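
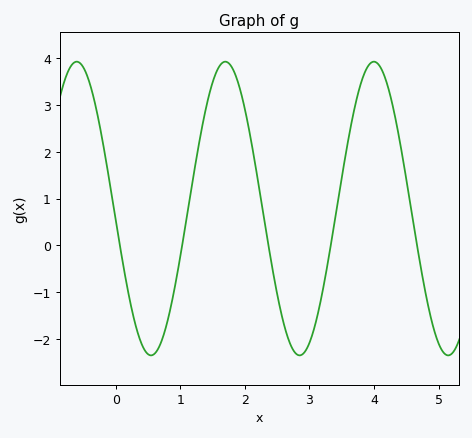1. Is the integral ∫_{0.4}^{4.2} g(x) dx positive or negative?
positive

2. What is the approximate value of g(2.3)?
0.55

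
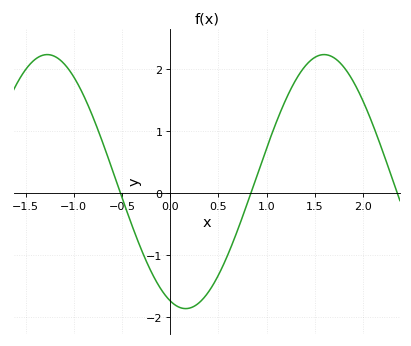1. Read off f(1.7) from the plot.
2.2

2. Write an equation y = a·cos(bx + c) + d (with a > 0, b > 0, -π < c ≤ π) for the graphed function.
y = 2.05cos(2.2x + 2.8) + 0.19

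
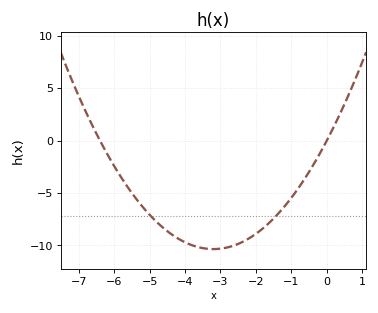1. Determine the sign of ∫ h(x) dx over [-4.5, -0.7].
negative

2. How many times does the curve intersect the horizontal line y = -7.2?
2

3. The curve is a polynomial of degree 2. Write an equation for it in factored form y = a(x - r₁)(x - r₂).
y = 1.01(x + 6.4)(x - 0)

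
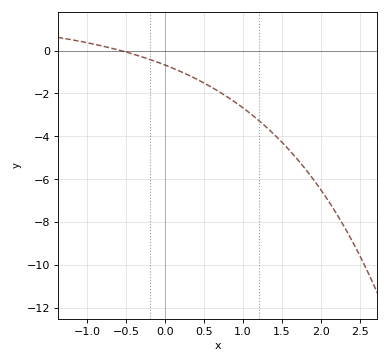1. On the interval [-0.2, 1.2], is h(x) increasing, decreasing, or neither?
decreasing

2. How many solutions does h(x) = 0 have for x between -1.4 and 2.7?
1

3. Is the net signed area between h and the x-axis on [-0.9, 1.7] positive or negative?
negative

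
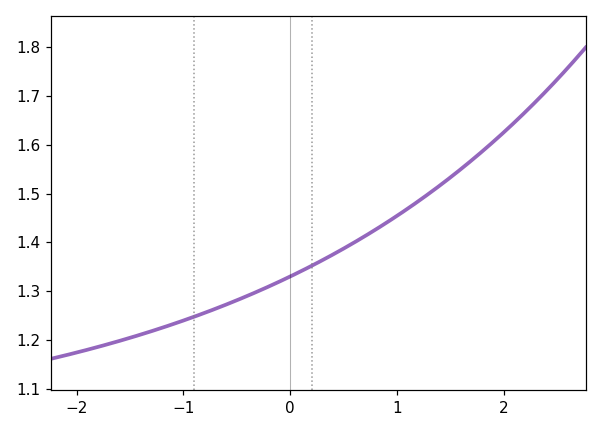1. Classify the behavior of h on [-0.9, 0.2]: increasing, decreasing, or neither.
increasing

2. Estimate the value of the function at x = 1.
1.45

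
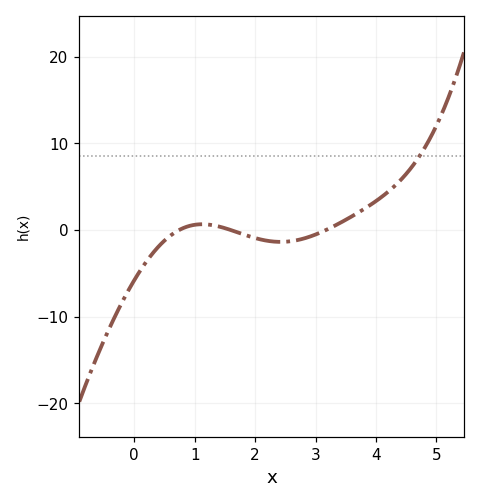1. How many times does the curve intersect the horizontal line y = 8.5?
1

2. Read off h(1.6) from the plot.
-0.013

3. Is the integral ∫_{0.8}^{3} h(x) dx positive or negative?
negative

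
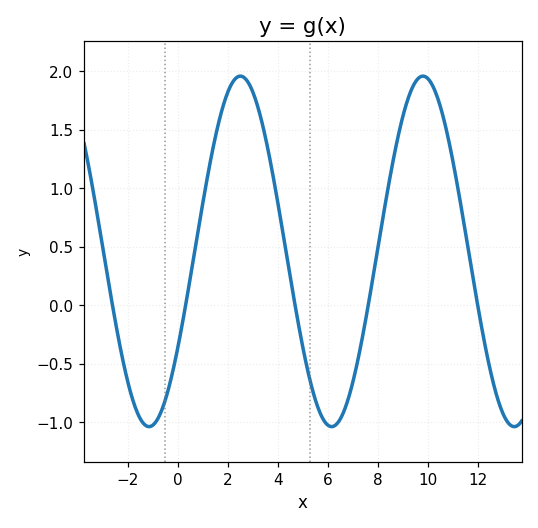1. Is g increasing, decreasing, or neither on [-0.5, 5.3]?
neither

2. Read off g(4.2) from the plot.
0.65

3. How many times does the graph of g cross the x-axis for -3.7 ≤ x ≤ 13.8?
5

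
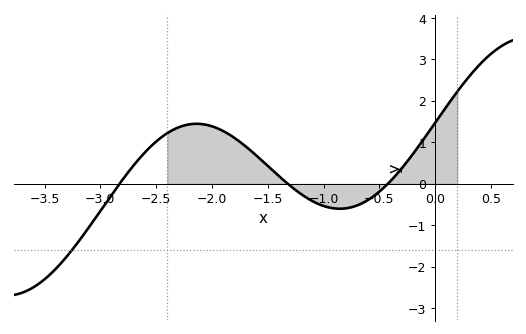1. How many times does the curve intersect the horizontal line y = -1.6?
1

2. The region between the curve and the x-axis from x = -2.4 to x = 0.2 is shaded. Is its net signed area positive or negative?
positive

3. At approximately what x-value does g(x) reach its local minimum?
-0.9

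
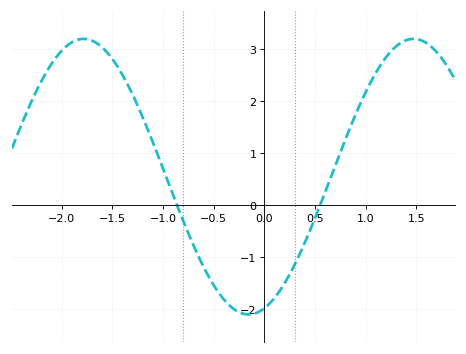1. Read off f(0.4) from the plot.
-0.7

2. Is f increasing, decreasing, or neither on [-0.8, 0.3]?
neither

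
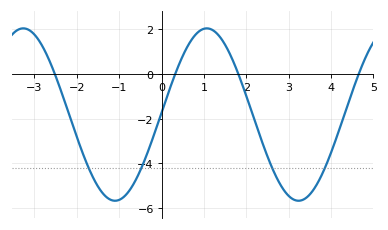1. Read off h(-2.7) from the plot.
0.828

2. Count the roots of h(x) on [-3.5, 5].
4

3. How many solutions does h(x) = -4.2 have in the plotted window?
4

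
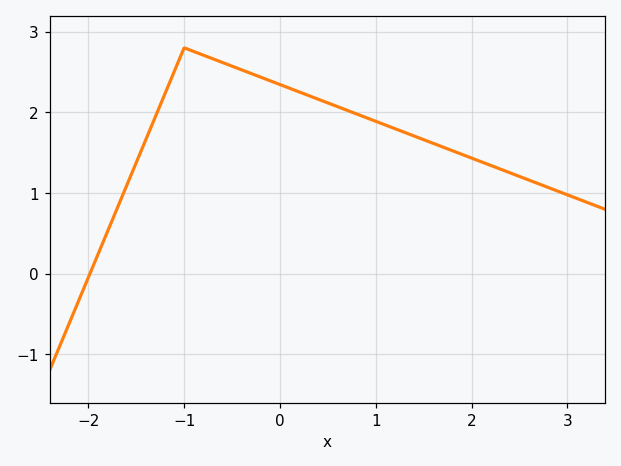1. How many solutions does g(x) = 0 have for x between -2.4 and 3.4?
1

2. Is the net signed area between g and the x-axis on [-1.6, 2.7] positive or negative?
positive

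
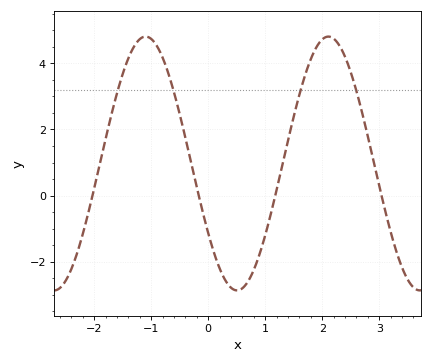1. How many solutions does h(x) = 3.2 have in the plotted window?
4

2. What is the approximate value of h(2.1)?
4.81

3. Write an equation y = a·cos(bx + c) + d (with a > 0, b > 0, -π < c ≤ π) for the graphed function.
y = 3.84cos(1.96x + 2.15) + 0.97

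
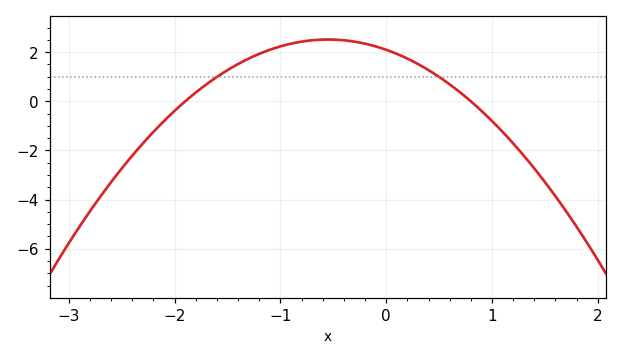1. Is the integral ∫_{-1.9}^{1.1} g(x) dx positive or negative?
positive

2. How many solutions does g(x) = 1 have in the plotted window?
2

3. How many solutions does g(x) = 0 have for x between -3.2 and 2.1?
2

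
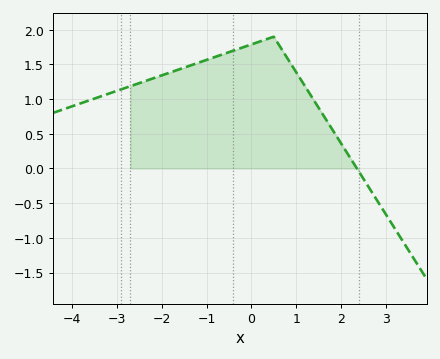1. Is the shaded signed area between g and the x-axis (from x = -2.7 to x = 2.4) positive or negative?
positive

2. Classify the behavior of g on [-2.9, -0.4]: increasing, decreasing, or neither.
increasing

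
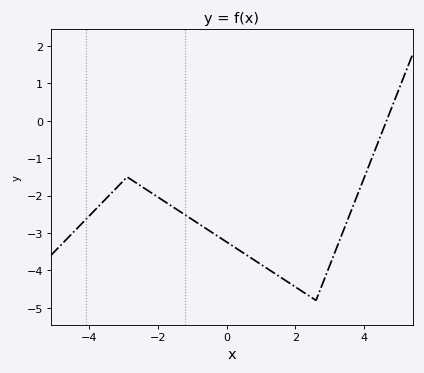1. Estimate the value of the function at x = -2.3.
-1.9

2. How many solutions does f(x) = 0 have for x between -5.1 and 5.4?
1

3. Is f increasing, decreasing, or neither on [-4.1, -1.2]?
neither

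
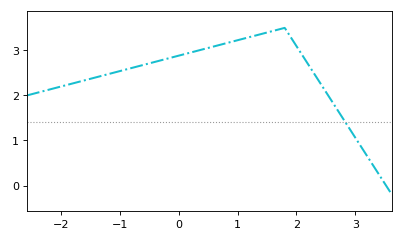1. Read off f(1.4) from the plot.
3.35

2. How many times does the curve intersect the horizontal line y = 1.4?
1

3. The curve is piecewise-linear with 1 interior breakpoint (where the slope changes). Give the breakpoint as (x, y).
(1.8, 3.5)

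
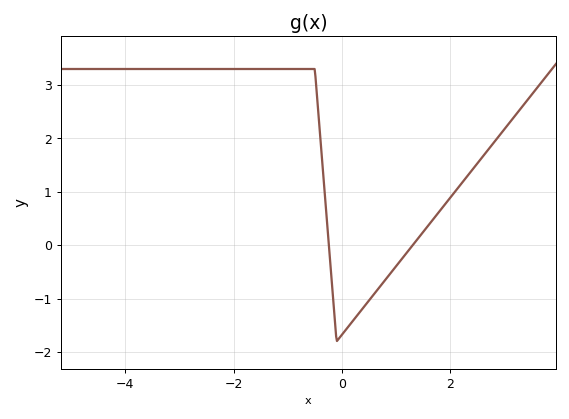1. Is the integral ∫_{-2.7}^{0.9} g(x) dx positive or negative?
positive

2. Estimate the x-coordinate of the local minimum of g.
-0.098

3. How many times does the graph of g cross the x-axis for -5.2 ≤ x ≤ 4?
2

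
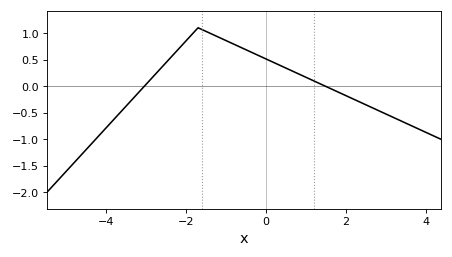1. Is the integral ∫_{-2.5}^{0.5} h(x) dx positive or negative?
positive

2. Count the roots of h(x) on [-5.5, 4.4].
2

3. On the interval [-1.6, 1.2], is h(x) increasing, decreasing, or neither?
decreasing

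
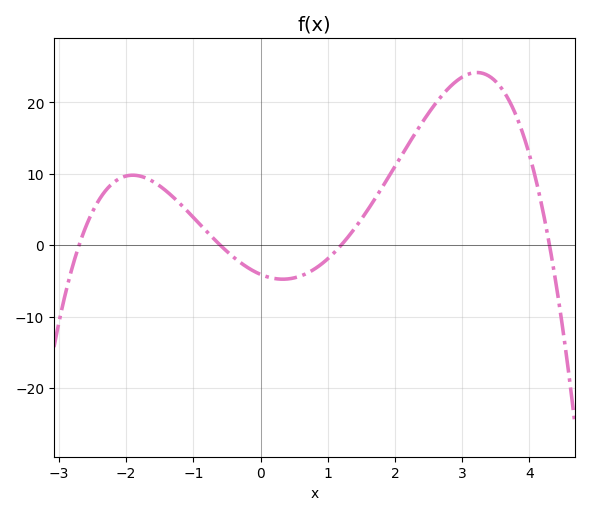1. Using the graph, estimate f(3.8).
18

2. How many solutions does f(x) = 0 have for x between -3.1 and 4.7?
4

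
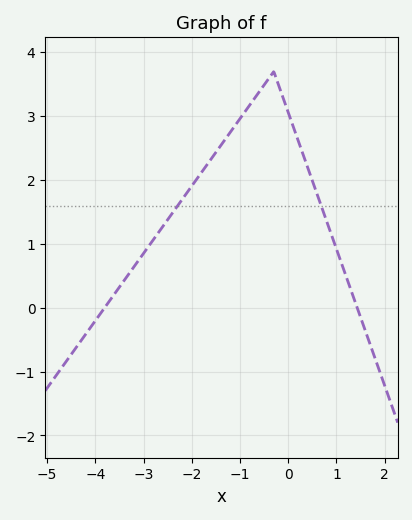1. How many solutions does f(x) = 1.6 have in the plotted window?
2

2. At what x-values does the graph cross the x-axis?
-3.8, 1.4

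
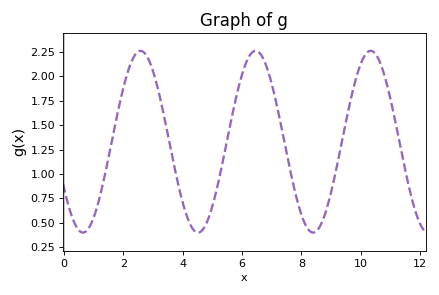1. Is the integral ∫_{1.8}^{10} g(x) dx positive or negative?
positive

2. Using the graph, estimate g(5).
0.65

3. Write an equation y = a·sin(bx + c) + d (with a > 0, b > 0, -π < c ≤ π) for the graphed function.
y = 0.93sin(1.6x - 2.6) + 1.33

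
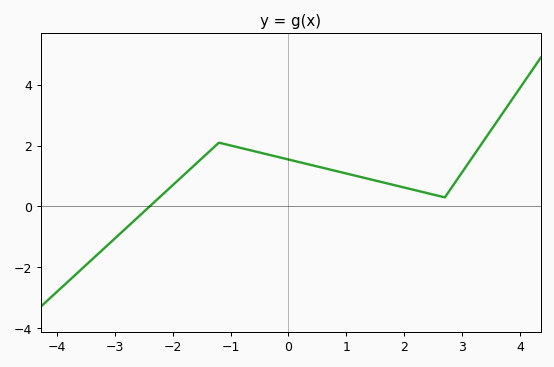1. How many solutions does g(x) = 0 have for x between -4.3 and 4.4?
1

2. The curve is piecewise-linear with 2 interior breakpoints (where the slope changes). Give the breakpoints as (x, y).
(-1.2, 2.1); (2.7, 0.3)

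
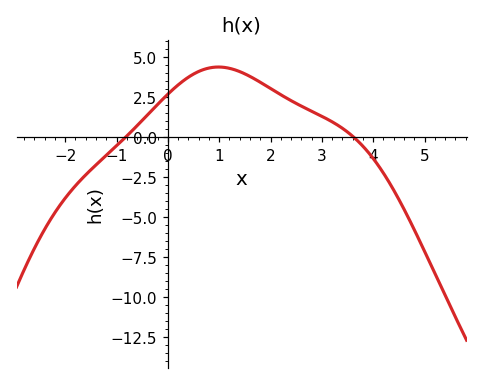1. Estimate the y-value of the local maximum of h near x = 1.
4.4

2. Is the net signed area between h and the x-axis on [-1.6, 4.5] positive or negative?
positive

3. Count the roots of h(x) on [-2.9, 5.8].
2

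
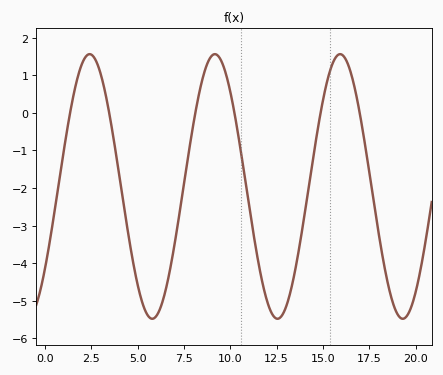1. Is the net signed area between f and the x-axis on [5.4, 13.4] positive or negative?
negative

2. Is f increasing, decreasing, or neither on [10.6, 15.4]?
neither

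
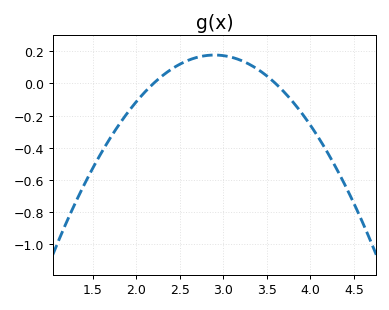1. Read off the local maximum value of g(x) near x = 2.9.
0.176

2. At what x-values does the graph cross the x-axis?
2.2, 3.6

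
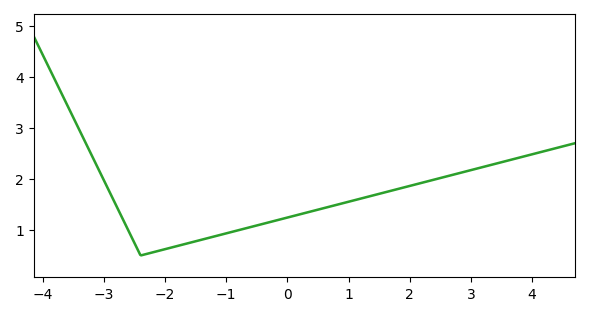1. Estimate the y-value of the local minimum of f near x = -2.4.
0.501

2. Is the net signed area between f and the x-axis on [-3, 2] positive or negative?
positive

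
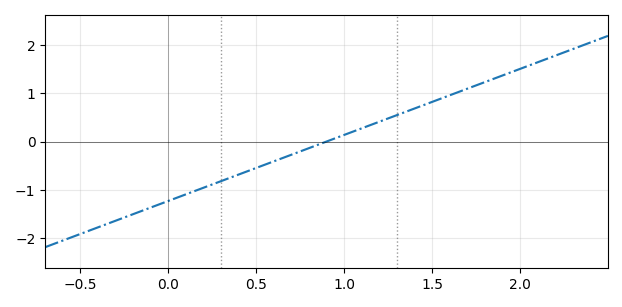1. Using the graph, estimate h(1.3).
0.5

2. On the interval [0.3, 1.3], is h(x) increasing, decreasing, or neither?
increasing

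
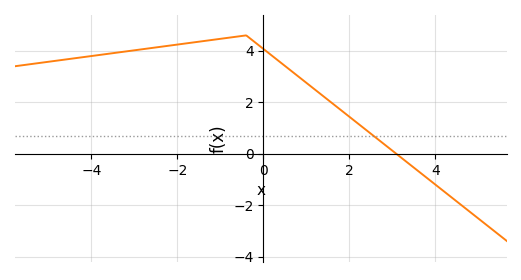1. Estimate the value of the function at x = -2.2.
4.2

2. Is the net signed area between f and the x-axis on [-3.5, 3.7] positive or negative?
positive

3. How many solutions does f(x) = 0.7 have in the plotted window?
1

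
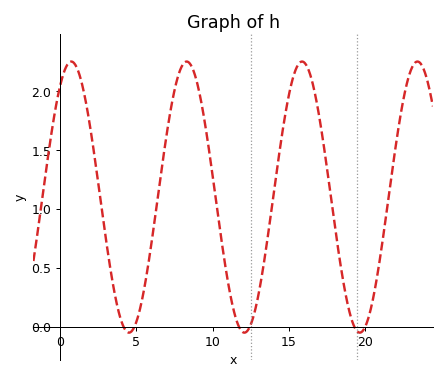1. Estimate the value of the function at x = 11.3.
0.2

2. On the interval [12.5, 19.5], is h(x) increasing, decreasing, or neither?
neither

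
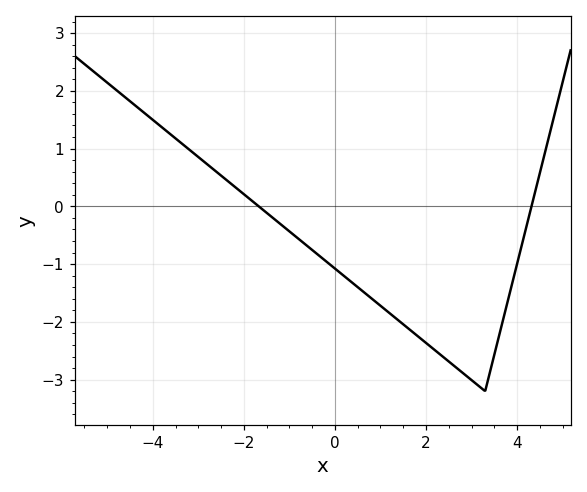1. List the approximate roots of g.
-1.6, 4.4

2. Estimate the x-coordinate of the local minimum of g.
3.2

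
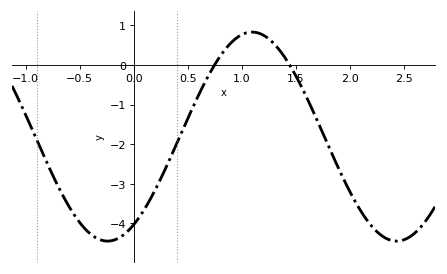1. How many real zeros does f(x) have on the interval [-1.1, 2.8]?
2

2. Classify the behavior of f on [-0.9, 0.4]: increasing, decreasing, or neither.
neither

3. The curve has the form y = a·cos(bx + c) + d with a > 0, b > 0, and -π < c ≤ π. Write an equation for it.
y = 2.64cos(2.4x - 2.6) - 1.81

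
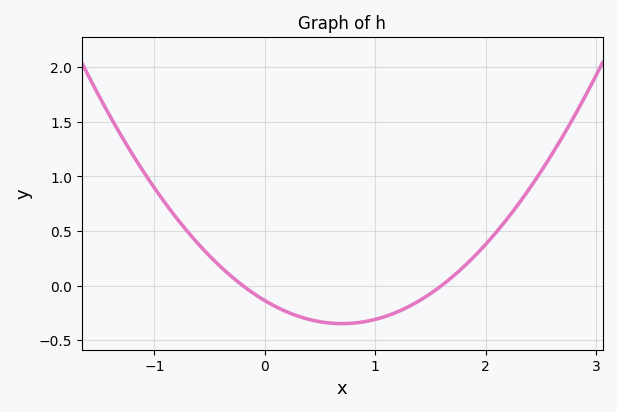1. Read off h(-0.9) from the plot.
0.753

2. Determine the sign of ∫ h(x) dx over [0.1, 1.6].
negative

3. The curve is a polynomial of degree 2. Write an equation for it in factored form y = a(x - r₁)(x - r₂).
y = 0.43(x + 0.2)(x - 1.6)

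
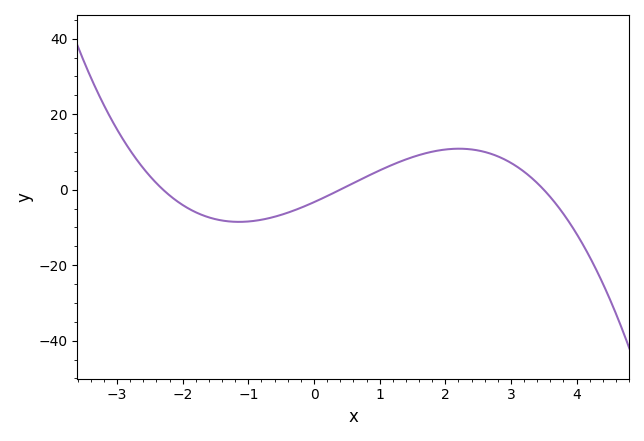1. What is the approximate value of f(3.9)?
-8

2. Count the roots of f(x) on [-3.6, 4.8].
3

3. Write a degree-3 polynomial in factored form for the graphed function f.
y = -1.03(x + 2.3)(x - 0.4)(x - 3.5)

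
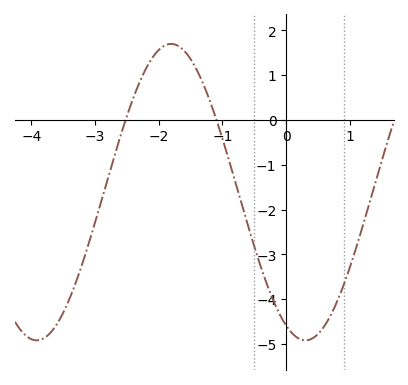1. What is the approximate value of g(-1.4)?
1.11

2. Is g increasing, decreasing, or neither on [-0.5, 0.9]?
neither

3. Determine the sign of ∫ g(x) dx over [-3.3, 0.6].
negative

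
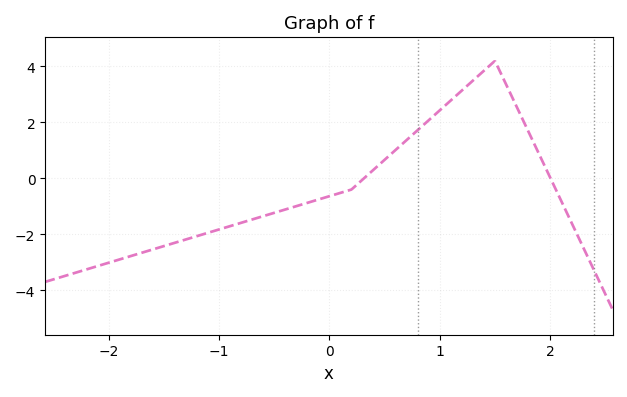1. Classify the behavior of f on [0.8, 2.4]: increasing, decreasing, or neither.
neither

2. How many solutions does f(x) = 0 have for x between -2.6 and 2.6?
2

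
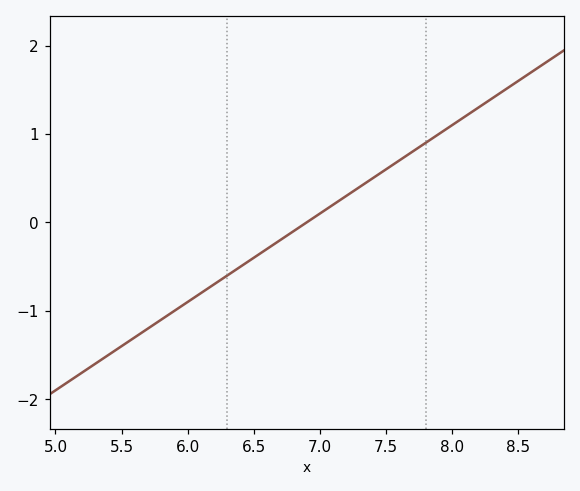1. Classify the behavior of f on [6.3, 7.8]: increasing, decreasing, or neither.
increasing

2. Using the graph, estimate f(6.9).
0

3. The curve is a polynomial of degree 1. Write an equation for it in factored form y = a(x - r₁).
y = 1(x - 6.9)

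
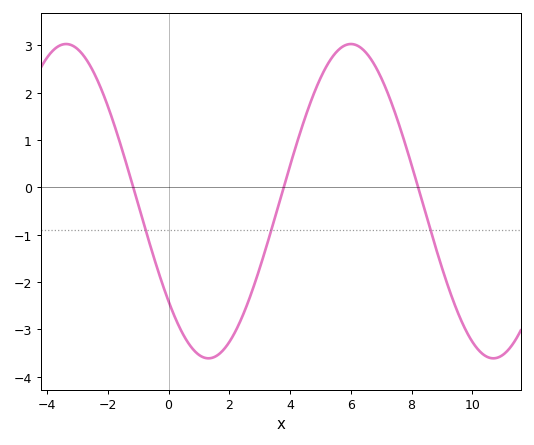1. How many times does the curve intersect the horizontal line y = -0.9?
3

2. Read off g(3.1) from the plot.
-1.5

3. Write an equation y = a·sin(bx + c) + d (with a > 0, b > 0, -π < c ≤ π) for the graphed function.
y = 3.32sin(0.67x - 2.5) - 0.29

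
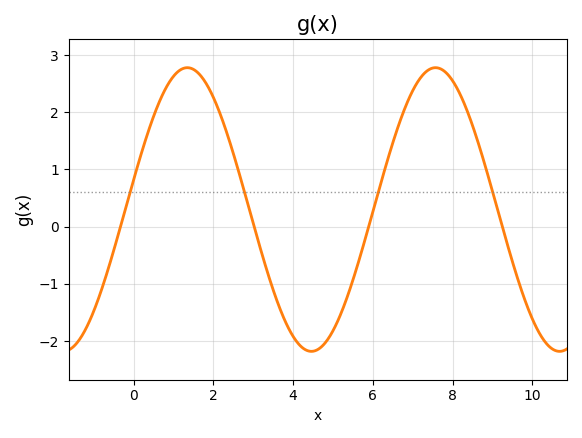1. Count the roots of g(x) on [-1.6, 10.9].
4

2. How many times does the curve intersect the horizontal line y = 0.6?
4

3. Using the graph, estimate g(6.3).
1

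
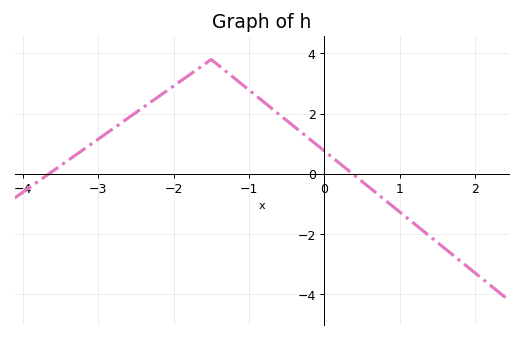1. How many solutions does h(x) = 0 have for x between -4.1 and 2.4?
2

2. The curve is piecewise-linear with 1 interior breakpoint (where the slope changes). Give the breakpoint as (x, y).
(-1.5, 3.8)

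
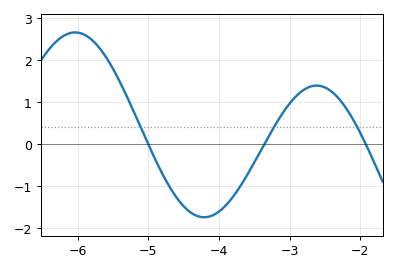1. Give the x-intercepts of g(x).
-5, -3.4, -1.9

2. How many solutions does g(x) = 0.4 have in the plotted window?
3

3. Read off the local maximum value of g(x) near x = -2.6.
1.4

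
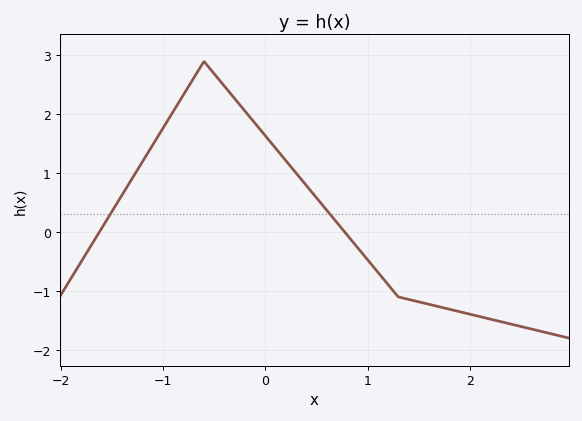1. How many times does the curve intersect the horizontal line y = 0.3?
2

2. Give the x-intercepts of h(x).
-1.6, 0.8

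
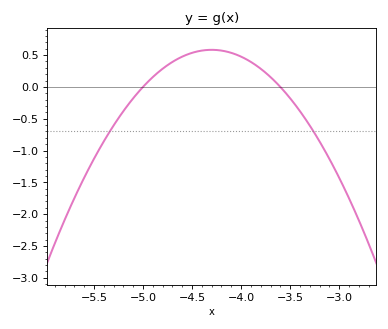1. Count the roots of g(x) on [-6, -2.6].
2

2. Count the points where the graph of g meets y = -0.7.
2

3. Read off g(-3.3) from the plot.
-0.607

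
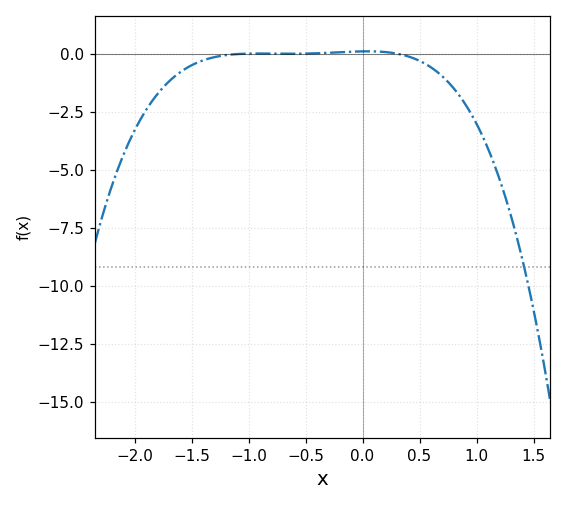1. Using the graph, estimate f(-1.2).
-0.067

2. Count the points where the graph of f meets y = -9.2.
1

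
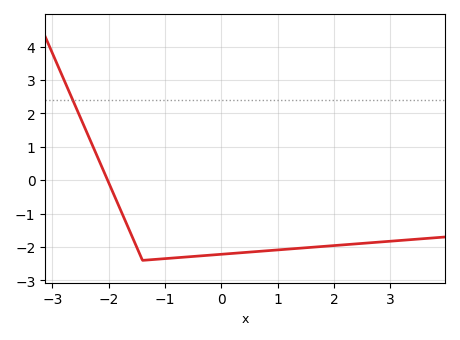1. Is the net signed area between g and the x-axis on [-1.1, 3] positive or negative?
negative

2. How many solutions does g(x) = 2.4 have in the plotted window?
1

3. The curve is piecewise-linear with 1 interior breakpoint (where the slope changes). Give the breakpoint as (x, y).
(-1.4, -2.4)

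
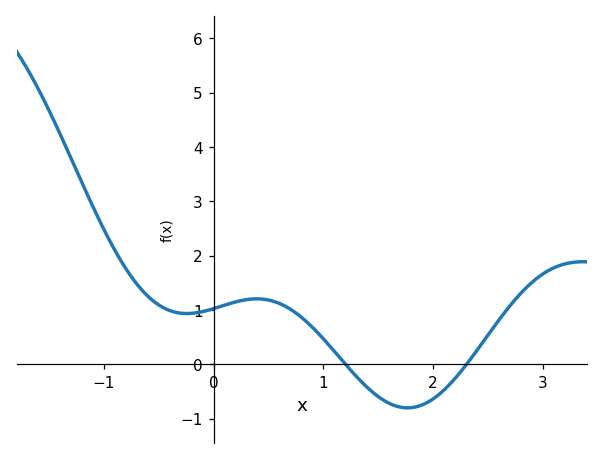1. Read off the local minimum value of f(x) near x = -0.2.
0.935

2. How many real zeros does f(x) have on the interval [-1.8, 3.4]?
2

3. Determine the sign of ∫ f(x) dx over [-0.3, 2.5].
positive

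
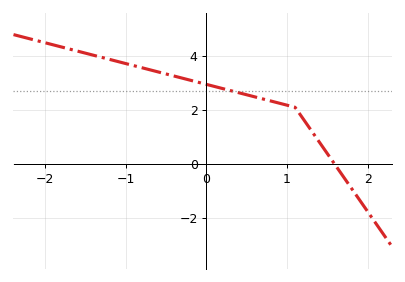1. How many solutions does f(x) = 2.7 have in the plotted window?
1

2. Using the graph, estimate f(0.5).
2.56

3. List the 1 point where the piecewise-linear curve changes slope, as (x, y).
(1.1, 2.1)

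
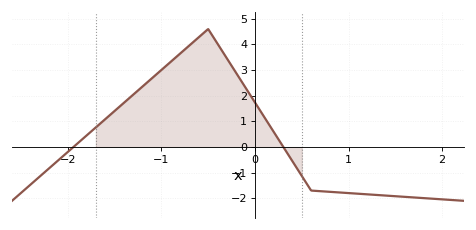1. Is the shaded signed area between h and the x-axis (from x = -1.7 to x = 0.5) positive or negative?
positive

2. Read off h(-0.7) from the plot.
4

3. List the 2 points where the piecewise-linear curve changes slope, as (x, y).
(-0.5, 4.6); (0.6, -1.7)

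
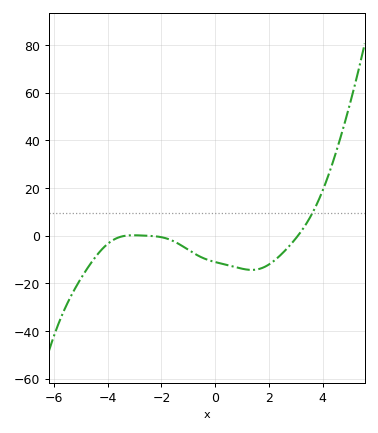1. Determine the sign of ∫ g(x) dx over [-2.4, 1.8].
negative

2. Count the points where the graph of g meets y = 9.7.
1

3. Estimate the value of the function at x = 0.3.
-12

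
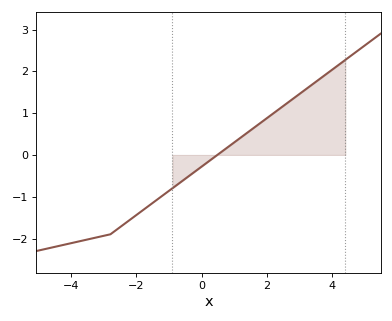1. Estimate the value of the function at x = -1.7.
-1.26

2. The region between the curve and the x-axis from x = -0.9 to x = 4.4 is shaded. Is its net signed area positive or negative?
positive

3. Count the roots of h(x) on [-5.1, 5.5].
1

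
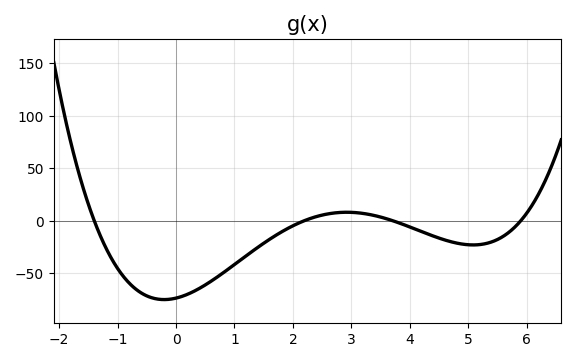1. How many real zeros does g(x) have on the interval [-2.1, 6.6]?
4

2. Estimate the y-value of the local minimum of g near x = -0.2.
-75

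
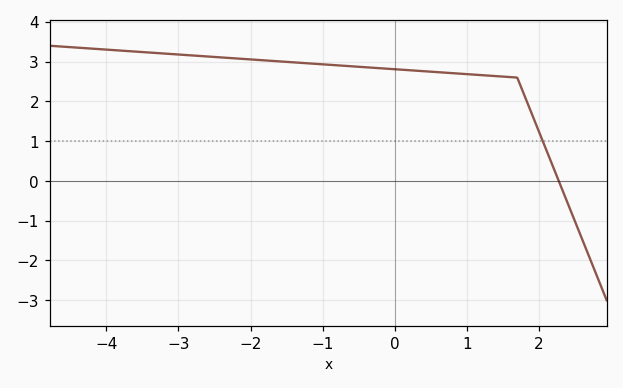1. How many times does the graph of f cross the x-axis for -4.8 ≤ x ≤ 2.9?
1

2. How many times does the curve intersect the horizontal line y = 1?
1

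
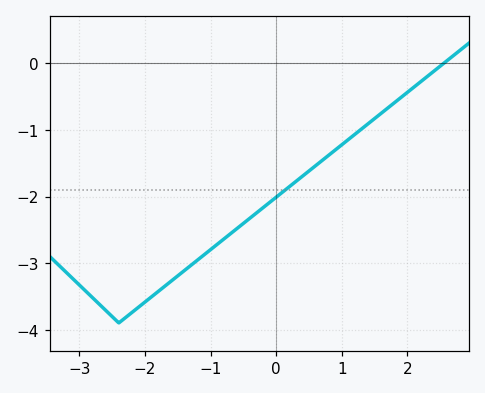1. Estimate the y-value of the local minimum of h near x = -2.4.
-3.9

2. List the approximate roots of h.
2.55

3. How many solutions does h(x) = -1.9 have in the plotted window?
1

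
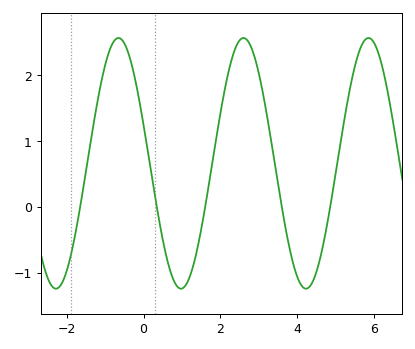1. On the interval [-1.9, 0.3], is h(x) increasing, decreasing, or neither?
neither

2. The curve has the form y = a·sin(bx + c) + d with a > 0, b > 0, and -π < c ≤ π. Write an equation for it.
y = 1.9sin(1.93x + 2.83) + 0.66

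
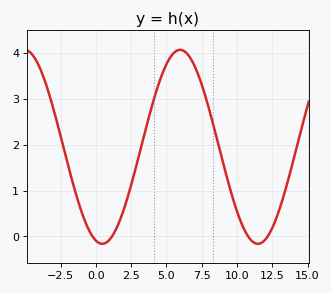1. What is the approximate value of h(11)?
-0.1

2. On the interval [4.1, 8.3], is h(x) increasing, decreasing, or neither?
neither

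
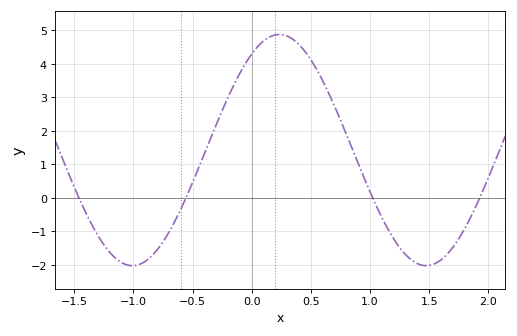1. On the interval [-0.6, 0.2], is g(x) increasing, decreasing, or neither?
increasing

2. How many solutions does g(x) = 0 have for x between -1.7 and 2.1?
4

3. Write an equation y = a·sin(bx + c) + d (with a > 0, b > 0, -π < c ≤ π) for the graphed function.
y = 3.45sin(2.5x + 0.98) + 1.43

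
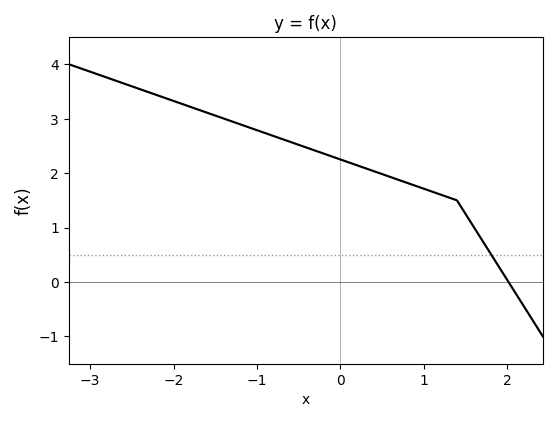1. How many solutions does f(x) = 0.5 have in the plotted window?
1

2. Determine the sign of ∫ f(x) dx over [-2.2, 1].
positive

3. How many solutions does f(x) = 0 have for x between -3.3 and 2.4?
1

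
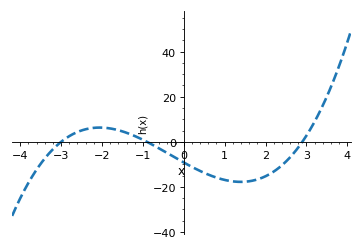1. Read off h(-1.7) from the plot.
6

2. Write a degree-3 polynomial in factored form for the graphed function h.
y = 1.17(x + 3)(x + 0.9)(x - 2.9)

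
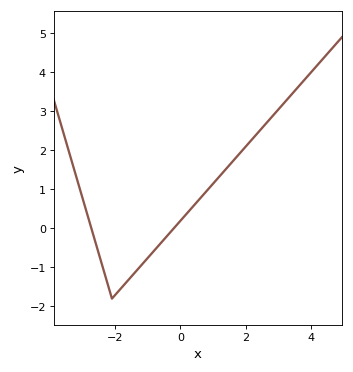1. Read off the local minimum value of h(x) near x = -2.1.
-1.8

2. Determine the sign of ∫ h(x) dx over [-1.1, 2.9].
positive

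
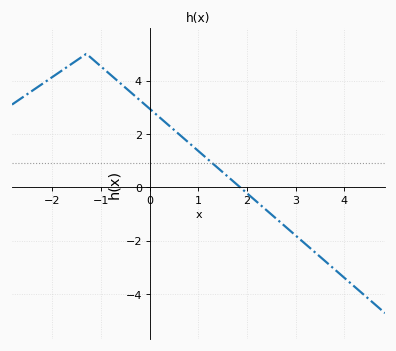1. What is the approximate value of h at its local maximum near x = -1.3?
5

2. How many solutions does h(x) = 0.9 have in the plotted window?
1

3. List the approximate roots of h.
1.8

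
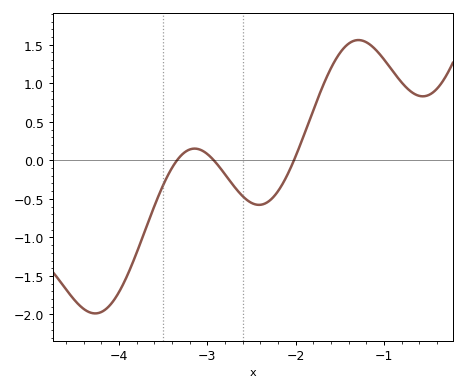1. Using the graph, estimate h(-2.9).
-0.035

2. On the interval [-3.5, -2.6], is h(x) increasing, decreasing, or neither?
neither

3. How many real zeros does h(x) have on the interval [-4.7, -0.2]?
3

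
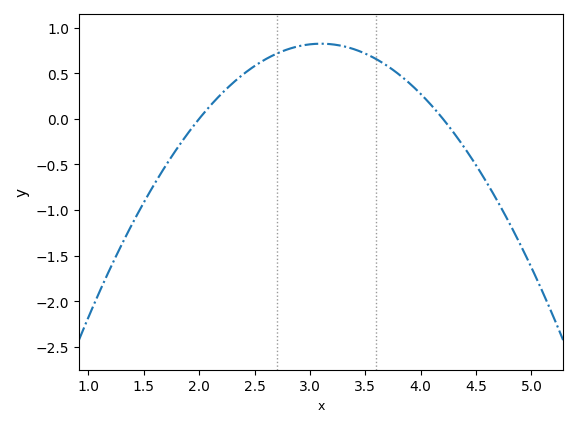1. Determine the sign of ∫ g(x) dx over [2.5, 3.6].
positive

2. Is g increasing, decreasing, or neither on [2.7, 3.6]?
neither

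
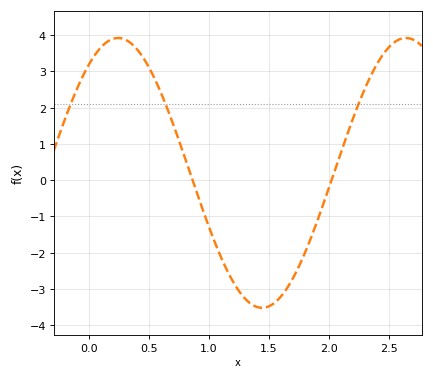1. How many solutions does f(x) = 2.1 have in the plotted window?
3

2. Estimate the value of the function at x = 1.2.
-2.79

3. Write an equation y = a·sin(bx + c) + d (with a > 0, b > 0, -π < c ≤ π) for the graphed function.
y = 3.72sin(2.62x + 0.932) + 0.2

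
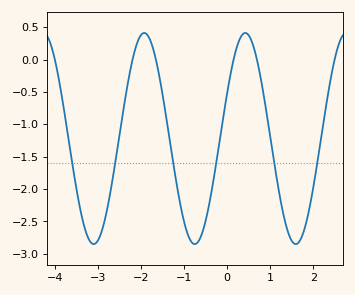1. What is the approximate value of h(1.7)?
-2.78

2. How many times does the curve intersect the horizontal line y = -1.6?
6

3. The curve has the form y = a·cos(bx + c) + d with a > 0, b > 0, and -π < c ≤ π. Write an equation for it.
y = 1.63cos(2.68x - 1.12) - 1.22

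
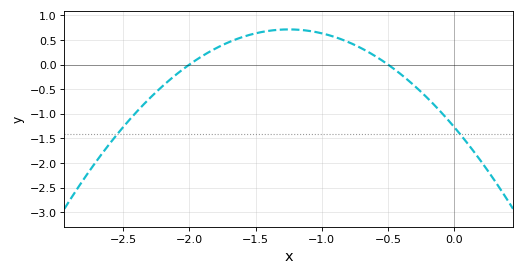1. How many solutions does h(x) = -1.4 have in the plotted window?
2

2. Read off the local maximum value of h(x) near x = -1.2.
0.7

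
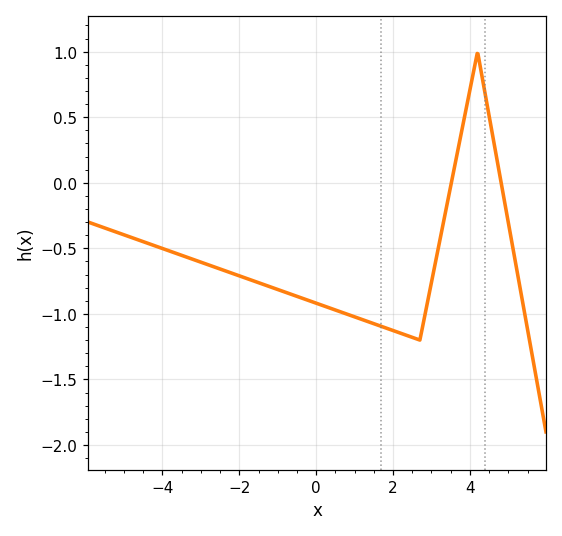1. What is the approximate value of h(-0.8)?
-0.835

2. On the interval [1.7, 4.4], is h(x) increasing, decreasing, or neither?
neither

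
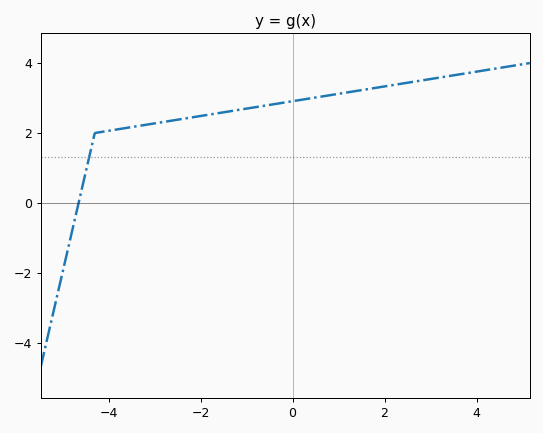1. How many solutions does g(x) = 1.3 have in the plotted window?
1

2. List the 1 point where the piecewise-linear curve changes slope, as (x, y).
(-4.3, 2)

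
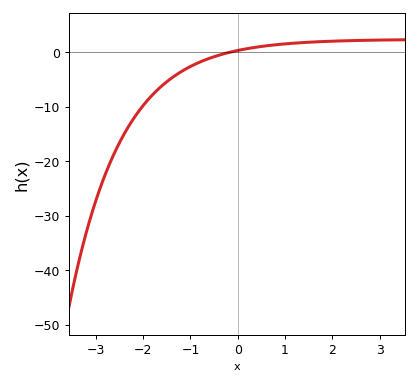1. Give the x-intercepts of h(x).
-0.177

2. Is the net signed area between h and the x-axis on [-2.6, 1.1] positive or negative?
negative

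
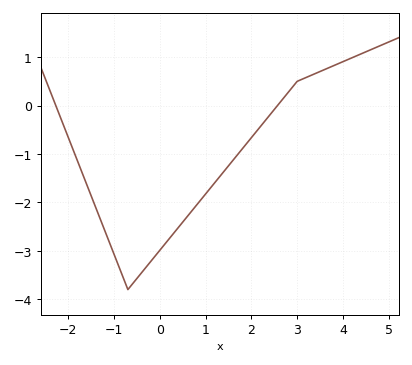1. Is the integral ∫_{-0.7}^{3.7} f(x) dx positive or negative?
negative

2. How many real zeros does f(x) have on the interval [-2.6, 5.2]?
2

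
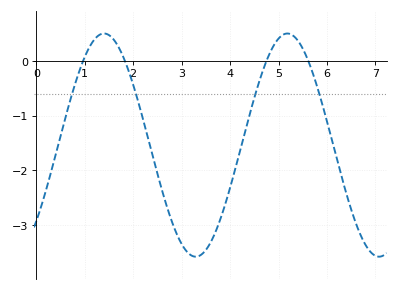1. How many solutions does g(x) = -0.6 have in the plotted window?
4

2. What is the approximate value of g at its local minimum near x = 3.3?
-3.58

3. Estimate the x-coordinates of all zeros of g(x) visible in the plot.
0.967, 1.83, 4.75, 5.61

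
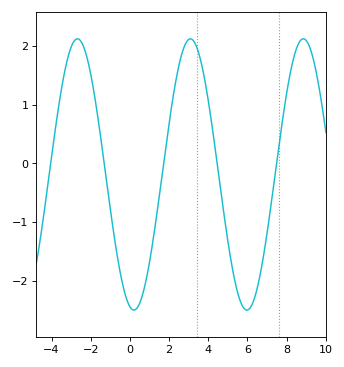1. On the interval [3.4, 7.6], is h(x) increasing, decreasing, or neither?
neither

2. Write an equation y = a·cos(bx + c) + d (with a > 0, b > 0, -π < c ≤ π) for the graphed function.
y = 2.31cos(1.1x + 2.9) - 0.19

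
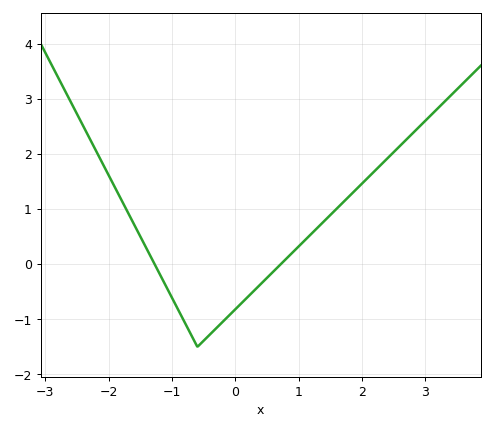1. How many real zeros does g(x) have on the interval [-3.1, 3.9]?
2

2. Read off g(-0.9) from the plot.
-0.833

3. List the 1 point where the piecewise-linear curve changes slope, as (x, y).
(-0.6, -1.5)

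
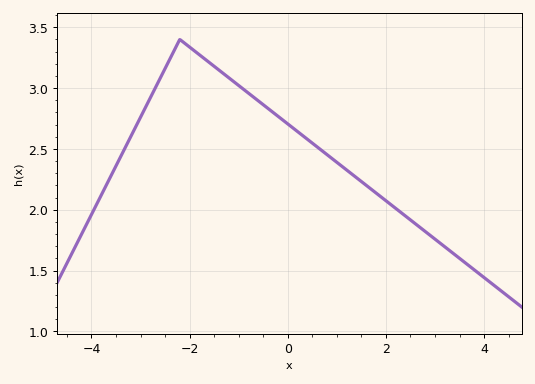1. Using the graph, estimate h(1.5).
2.25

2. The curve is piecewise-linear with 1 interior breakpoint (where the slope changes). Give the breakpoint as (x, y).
(-2.2, 3.4)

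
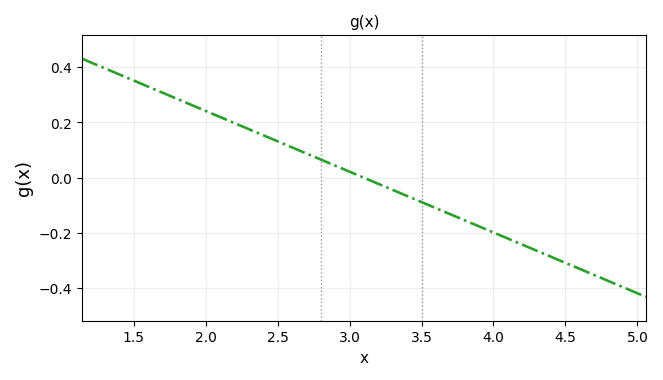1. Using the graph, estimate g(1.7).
0.308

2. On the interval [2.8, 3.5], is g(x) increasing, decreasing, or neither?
decreasing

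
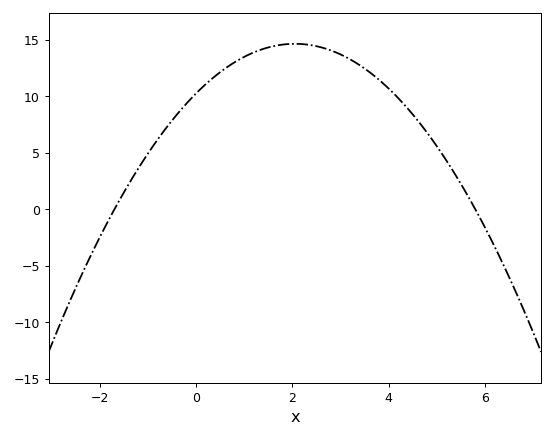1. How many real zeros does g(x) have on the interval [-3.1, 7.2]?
2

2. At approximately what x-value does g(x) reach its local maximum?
2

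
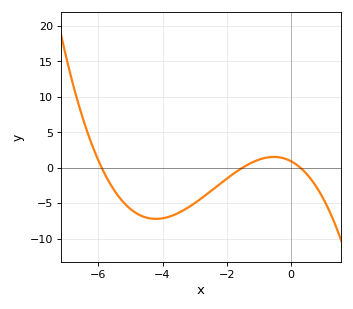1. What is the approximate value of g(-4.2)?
-7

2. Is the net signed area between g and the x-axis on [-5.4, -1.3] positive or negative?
negative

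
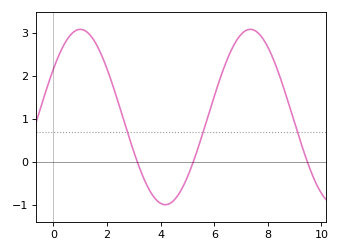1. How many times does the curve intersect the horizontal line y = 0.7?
3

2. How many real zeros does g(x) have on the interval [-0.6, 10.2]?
3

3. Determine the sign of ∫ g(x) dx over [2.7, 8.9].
positive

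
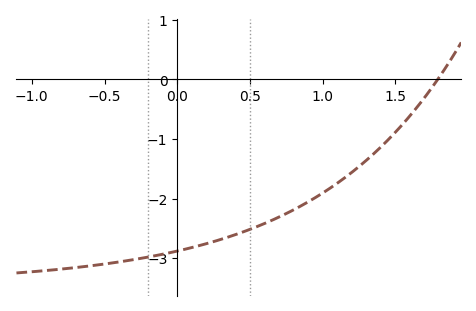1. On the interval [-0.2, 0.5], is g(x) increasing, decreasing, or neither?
increasing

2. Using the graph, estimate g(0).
-2.88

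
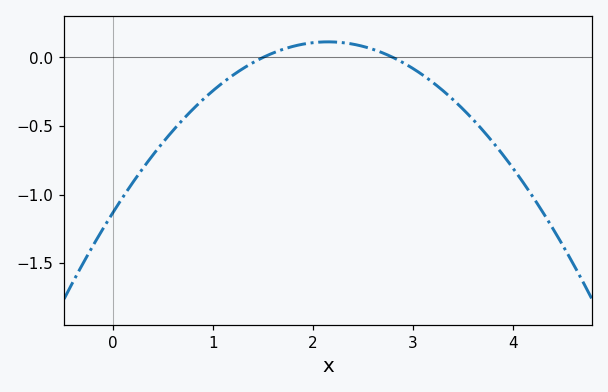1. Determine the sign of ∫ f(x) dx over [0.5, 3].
negative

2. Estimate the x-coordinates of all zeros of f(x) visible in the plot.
1.5, 2.8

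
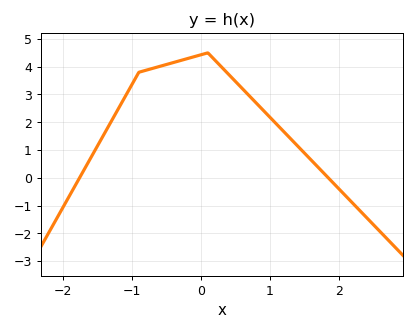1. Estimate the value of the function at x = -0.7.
3.9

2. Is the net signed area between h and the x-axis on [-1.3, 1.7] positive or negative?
positive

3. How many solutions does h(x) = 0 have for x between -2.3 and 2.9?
2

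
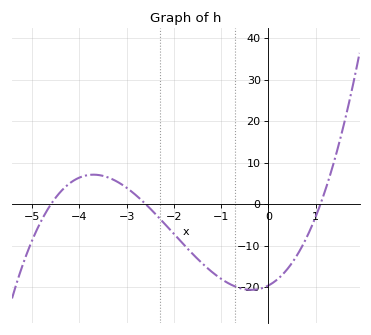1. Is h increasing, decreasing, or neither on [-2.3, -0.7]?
decreasing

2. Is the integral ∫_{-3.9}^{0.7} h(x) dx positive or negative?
negative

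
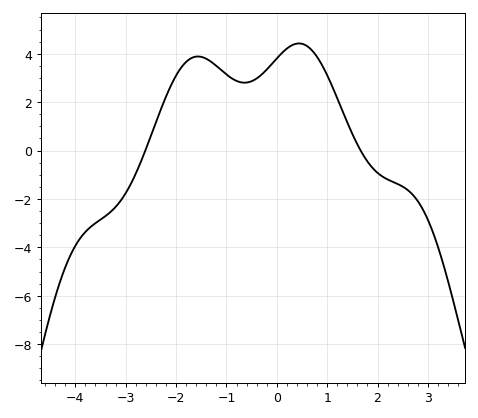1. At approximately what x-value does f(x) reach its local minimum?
-0.643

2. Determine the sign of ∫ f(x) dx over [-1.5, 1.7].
positive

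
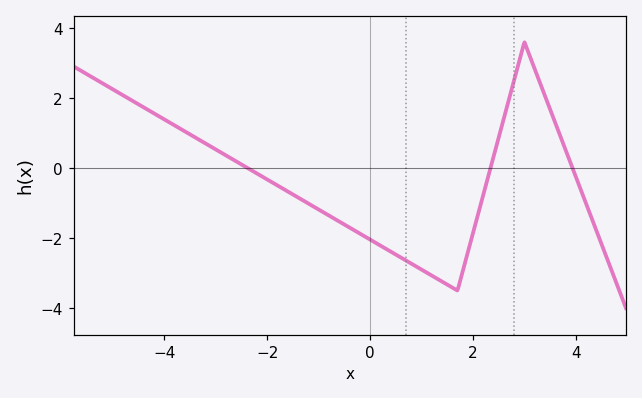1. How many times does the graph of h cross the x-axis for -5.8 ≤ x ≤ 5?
3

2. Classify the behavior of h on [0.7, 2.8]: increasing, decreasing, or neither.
neither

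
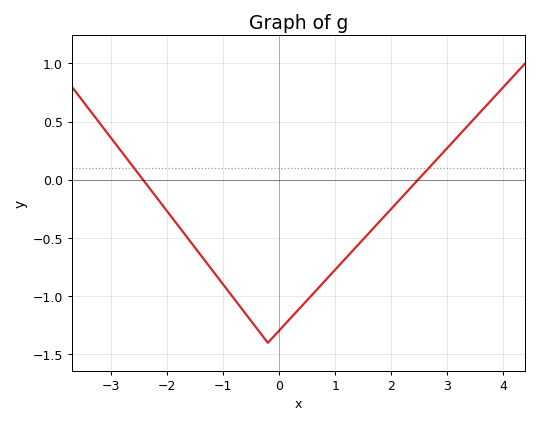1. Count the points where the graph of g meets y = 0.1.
2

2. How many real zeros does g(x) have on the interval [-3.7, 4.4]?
2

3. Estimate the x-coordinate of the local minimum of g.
-0.2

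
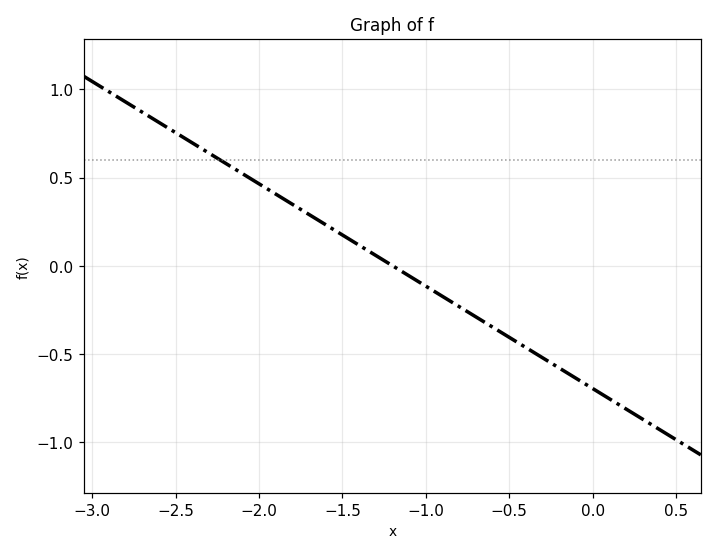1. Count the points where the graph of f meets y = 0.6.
1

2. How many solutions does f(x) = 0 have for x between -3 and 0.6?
1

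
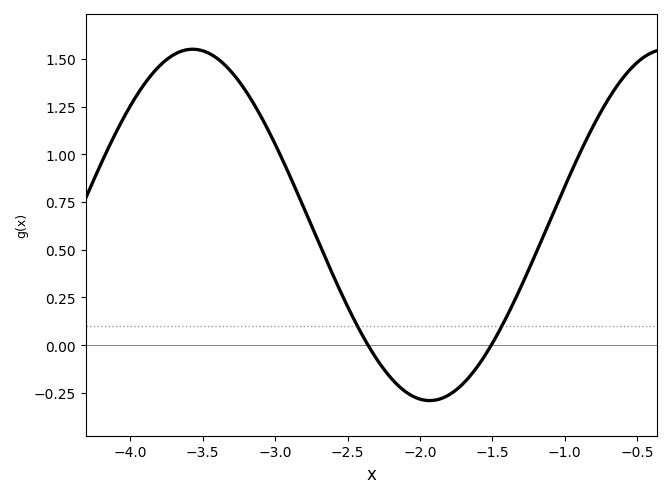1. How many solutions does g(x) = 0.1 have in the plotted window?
2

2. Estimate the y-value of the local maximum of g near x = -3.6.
1.55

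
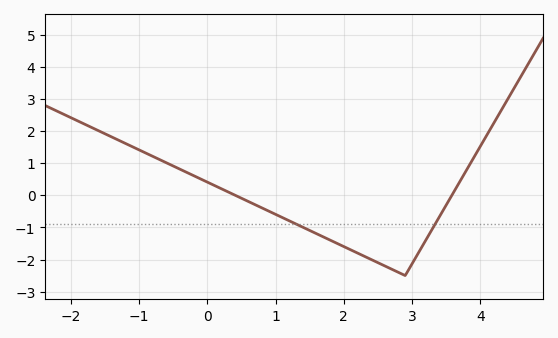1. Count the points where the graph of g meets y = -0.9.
2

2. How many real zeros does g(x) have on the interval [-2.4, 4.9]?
2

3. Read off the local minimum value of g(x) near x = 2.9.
-2.5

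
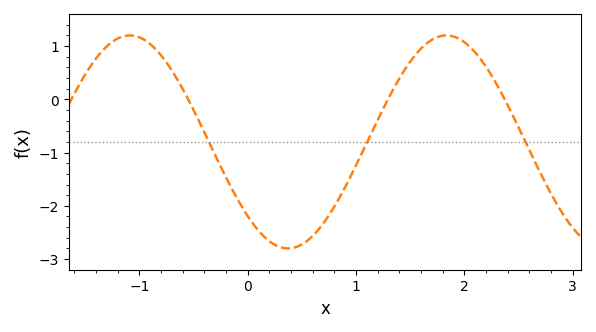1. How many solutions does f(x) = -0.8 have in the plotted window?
3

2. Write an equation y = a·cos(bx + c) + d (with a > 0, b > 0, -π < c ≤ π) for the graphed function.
y = 2cos(2.1x + 2.3) - 0.8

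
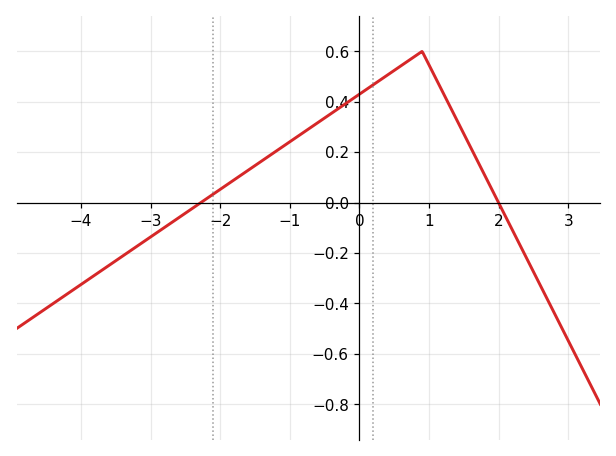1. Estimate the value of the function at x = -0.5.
0.336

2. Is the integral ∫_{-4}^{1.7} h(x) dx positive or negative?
positive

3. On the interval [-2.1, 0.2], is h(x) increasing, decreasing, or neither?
increasing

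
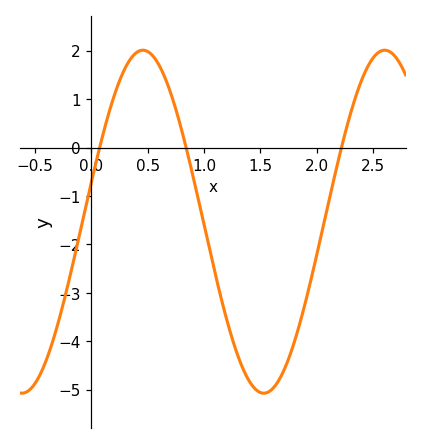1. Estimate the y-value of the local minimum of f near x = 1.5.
-5.1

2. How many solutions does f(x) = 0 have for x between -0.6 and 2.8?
3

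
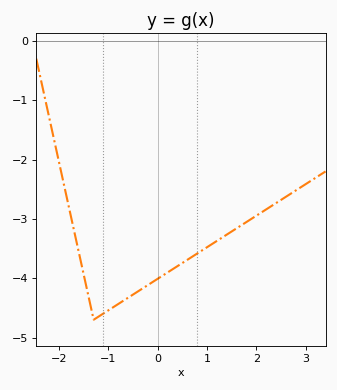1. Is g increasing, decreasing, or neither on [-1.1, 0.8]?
increasing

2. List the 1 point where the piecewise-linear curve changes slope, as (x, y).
(-1.3, -4.7)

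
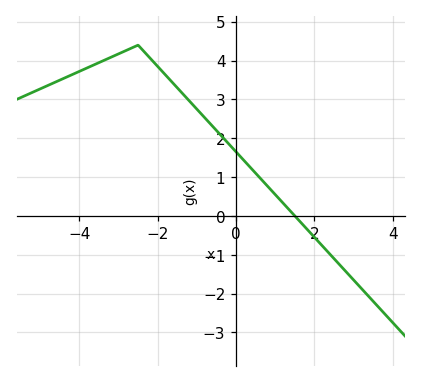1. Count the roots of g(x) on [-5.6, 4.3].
1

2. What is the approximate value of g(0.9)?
0.661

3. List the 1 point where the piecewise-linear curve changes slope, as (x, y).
(-2.5, 4.4)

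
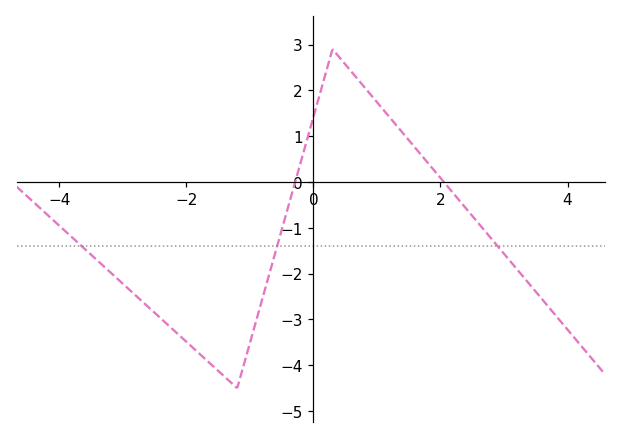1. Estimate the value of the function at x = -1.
-3.51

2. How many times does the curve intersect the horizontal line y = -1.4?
3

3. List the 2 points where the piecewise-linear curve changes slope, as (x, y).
(-1.2, -4.5); (0.3, 2.9)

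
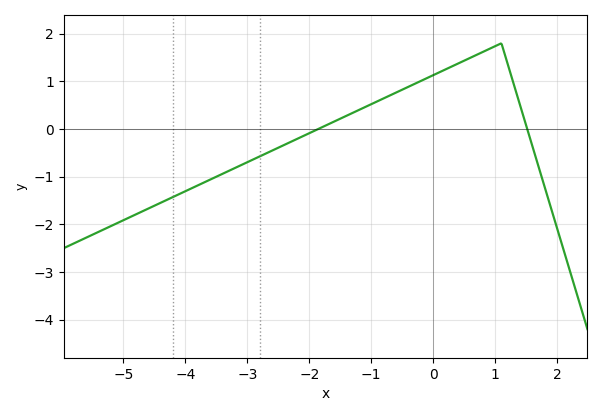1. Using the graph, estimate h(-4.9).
-1.9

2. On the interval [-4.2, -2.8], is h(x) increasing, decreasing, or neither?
increasing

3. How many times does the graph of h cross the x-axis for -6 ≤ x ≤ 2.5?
2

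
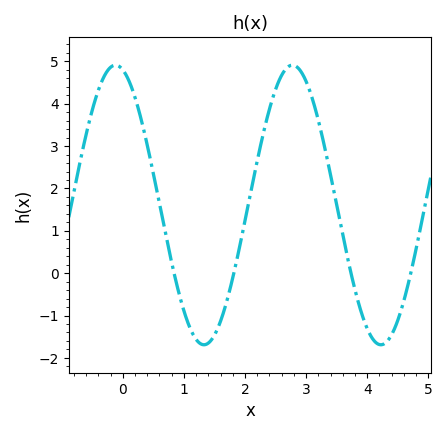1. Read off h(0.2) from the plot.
4.1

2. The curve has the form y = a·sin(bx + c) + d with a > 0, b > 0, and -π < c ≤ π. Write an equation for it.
y = 3.3sin(2.2x + 1.8) + 1.61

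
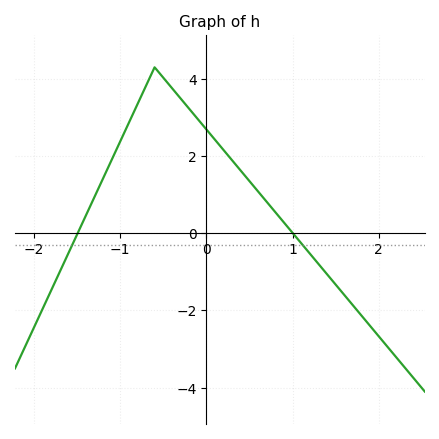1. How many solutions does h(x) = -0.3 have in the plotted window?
2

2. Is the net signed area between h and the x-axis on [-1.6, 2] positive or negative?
positive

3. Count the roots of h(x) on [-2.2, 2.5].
2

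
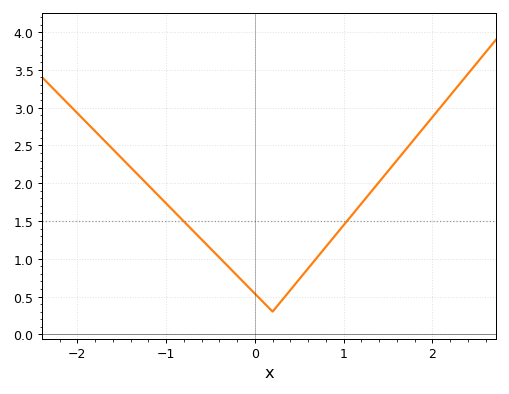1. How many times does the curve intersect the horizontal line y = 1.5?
2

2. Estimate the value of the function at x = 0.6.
0.85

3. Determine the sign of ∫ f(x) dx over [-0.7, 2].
positive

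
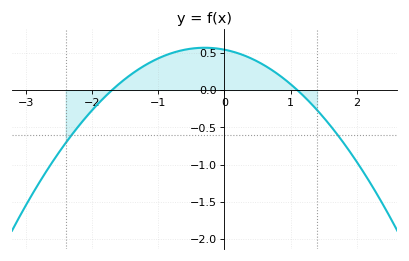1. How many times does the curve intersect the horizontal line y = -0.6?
2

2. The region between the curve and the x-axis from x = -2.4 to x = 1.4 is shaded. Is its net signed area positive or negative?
positive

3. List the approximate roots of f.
-1.7, 1.1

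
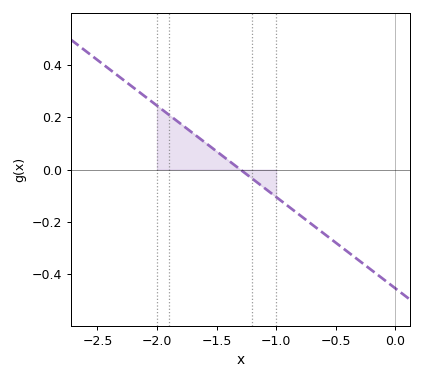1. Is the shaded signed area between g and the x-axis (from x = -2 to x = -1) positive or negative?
positive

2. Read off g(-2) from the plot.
0.245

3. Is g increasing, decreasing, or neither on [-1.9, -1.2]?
decreasing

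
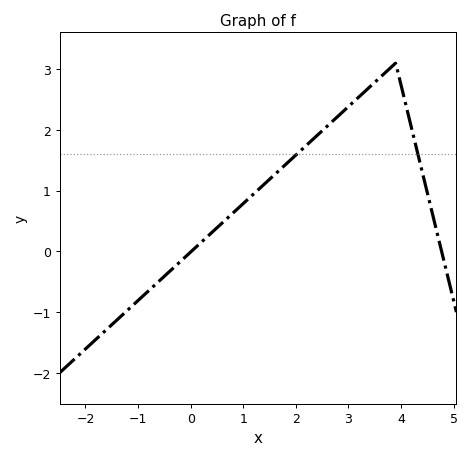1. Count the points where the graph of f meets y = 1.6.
2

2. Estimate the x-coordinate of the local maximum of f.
3.9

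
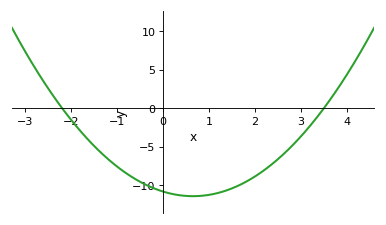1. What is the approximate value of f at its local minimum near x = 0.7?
-11.5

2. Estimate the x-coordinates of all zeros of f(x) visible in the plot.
-2.2, 3.5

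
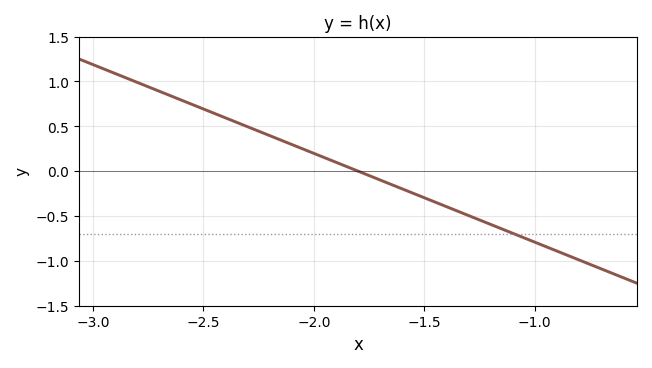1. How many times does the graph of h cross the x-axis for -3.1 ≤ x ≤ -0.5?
1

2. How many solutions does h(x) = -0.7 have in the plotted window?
1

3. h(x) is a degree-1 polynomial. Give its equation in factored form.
y = -0.99(x + 1.8)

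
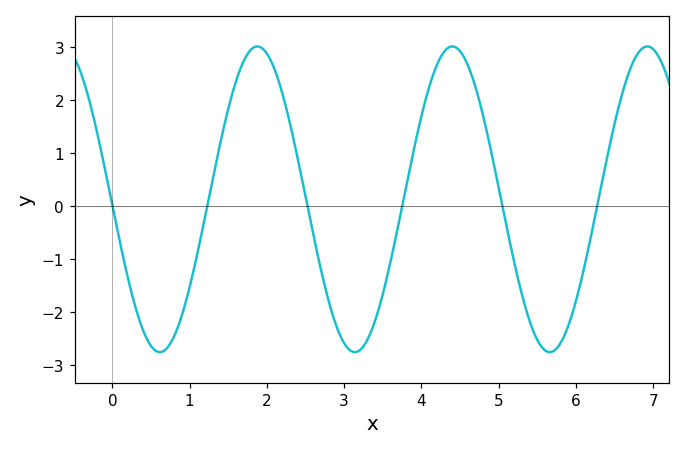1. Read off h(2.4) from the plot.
0.9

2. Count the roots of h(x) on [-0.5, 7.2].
6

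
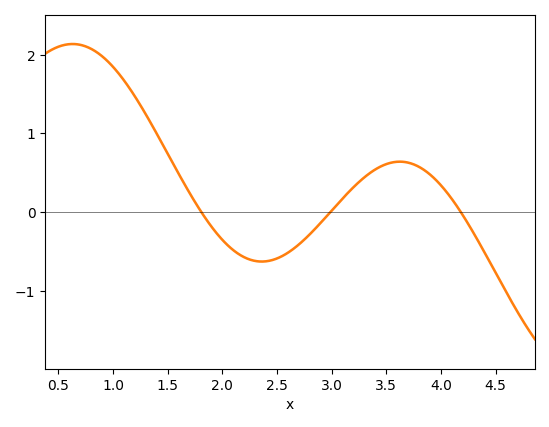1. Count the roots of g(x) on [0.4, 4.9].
3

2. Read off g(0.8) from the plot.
2.07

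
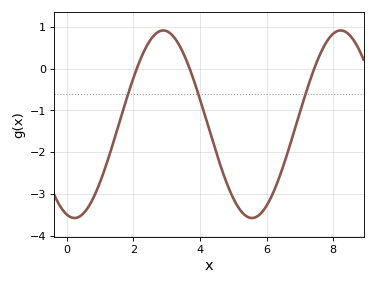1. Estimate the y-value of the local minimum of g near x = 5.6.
-3.58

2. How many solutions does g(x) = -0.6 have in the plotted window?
3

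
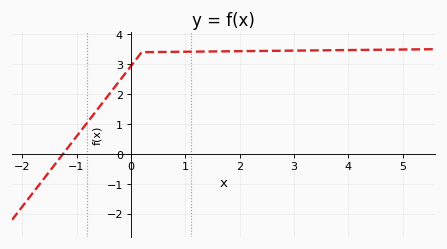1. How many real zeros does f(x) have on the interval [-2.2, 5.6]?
1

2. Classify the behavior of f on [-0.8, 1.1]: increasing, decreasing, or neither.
increasing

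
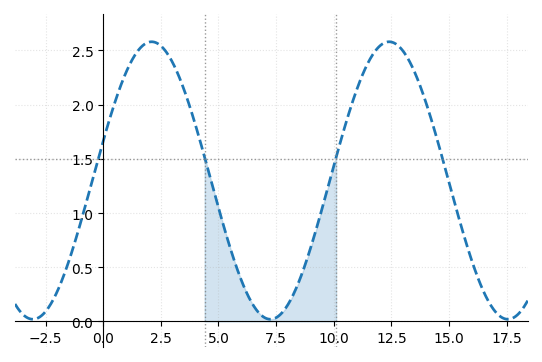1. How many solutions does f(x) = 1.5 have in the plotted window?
4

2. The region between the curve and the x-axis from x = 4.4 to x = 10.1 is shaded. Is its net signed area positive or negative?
positive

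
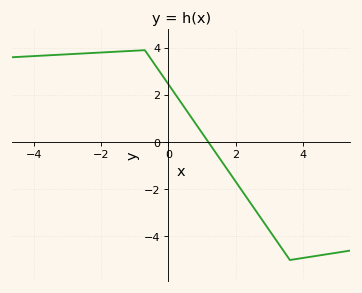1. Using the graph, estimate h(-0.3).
3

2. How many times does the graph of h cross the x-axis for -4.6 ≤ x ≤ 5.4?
1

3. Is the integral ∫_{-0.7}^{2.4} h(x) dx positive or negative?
positive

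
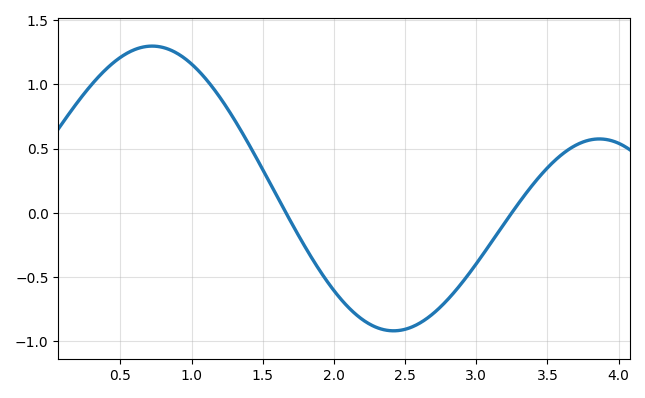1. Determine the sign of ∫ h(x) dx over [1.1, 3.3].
negative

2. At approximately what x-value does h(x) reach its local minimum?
2.42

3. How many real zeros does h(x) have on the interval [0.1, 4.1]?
2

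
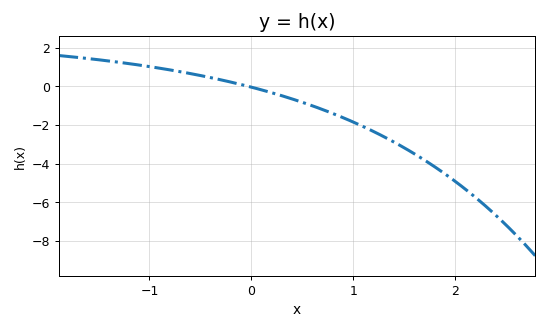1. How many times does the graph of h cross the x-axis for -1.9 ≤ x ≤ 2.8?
1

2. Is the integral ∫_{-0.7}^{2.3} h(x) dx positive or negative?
negative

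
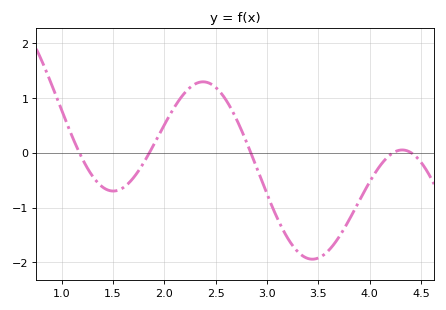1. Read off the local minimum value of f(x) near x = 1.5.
-0.7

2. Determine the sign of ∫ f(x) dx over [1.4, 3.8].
negative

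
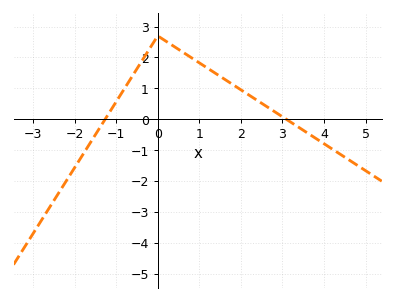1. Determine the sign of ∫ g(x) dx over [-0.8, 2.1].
positive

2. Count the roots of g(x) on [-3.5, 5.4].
2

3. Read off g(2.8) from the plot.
0.257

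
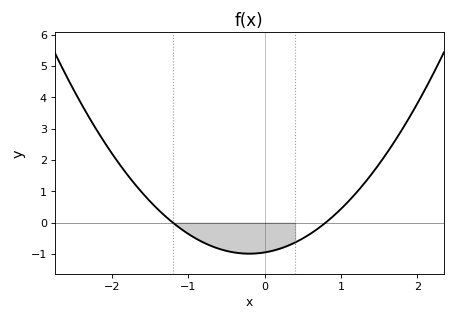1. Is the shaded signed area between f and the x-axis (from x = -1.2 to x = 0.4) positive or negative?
negative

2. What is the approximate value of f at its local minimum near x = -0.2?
-1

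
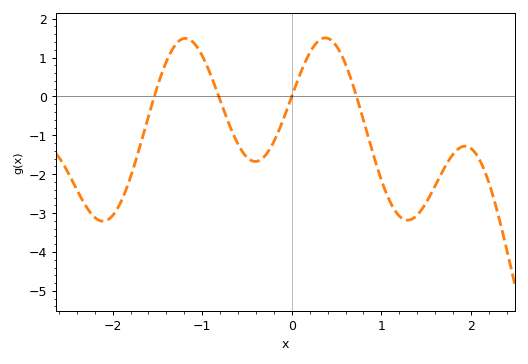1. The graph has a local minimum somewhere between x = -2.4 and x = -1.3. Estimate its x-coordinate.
-2.1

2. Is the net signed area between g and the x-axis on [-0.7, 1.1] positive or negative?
negative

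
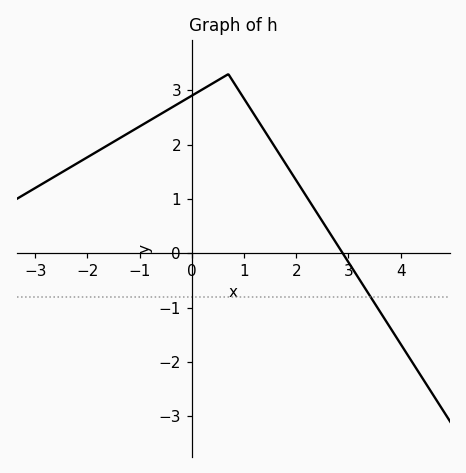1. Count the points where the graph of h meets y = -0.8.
1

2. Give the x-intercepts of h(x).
2.8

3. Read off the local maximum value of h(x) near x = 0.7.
3.3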